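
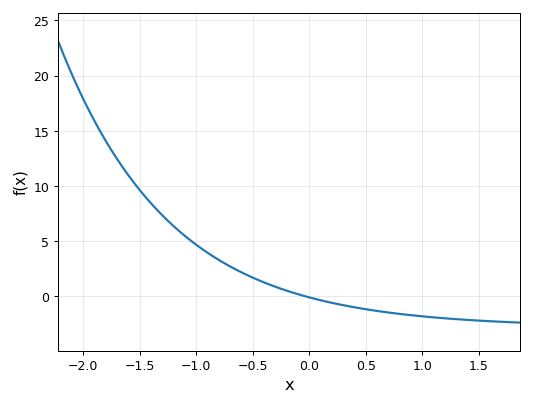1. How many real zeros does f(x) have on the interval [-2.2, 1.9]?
1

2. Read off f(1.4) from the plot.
-2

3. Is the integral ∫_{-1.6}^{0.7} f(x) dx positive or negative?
positive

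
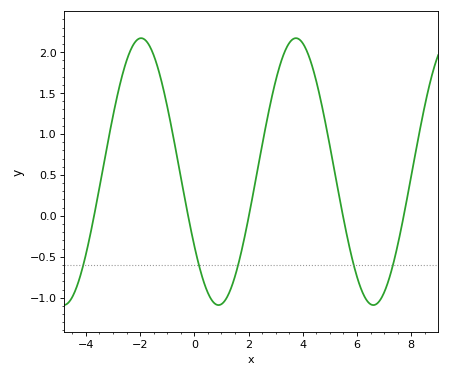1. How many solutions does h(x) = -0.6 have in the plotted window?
5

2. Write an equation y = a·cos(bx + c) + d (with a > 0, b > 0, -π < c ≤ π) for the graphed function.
y = 1.63cos(1.1x + 2.16) + 0.54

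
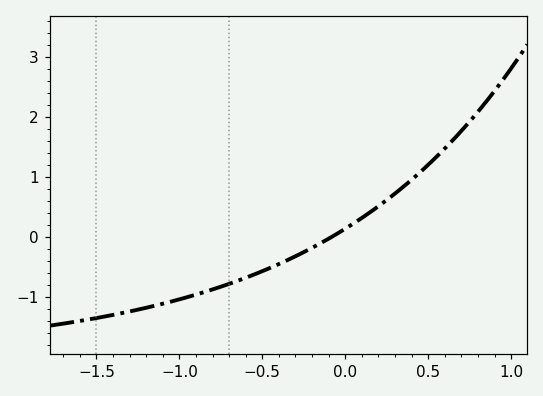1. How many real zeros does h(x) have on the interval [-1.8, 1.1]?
1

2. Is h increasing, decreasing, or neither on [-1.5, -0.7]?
increasing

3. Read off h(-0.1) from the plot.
0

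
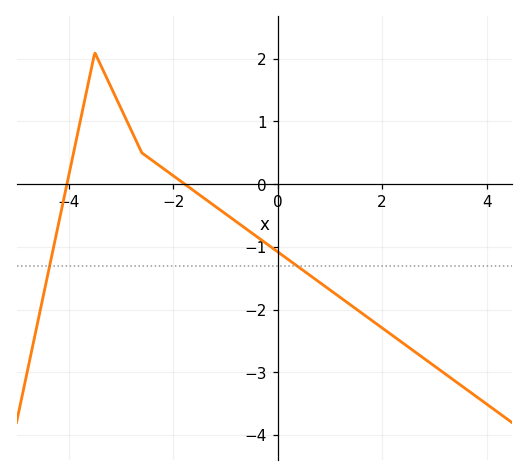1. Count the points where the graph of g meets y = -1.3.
2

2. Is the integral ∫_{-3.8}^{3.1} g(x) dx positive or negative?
negative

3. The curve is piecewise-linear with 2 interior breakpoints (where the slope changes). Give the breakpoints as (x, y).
(-3.5, 2.1); (-2.6, 0.5)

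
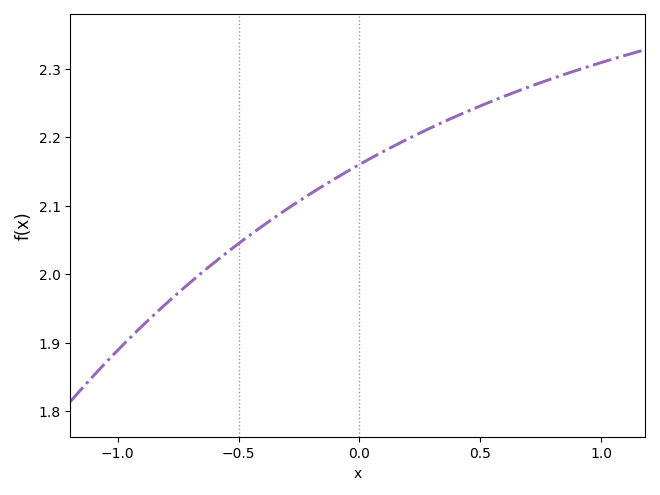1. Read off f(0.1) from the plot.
2.18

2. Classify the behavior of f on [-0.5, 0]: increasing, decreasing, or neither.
increasing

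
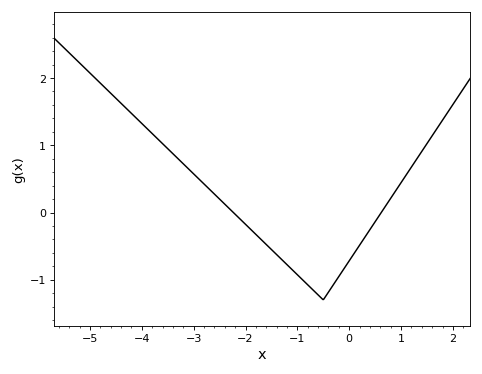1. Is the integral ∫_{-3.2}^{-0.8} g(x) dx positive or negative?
negative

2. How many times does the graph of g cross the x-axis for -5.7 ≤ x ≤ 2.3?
2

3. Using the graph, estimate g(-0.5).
-1.3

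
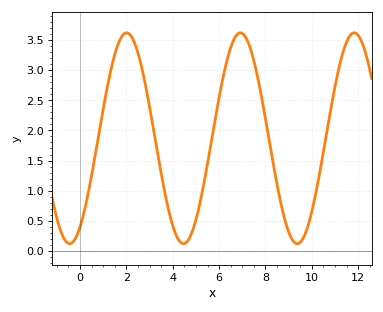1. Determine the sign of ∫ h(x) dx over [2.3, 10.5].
positive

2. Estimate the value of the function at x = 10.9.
2.53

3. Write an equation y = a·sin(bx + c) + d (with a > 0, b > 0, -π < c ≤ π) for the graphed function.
y = 1.75sin(1.28x - 1) + 1.87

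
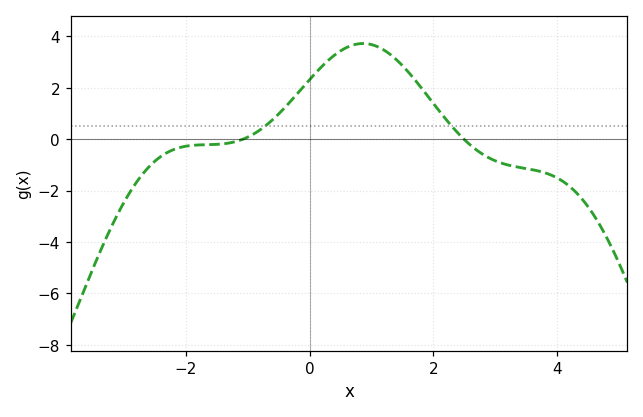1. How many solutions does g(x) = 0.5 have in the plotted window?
2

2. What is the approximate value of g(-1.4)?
-0.2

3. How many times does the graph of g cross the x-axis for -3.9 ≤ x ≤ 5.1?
2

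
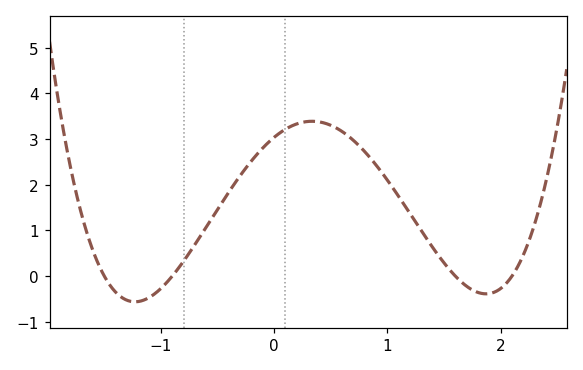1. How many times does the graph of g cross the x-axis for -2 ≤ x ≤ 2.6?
4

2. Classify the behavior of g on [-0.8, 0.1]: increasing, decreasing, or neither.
increasing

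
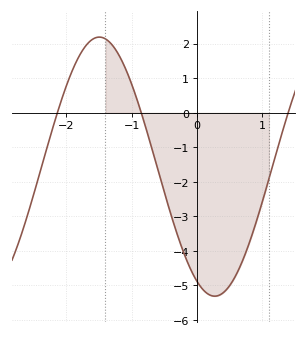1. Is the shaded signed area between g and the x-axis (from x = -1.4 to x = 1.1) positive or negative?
negative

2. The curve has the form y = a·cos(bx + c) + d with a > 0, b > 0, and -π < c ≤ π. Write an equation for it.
y = 3.75cos(1.78x + 2.66) - 1.56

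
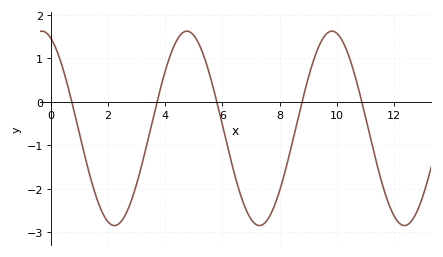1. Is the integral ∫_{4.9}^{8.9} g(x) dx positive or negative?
negative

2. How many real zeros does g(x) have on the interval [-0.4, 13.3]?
5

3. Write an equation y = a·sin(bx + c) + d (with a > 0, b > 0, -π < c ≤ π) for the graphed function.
y = 2.24sin(1.24x + 1.95) - 0.61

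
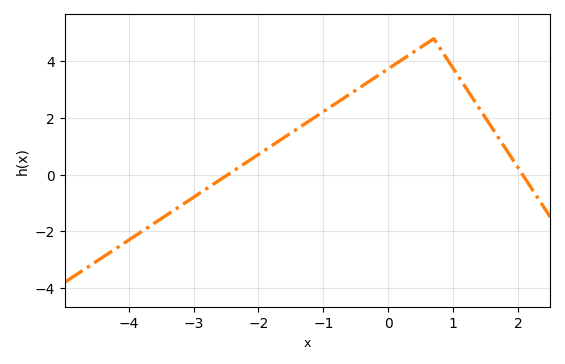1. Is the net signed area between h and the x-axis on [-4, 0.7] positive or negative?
positive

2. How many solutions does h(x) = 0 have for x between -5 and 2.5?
2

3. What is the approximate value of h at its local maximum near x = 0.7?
4.8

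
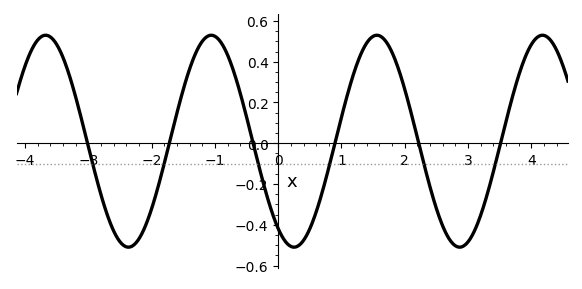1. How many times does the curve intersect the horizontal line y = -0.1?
6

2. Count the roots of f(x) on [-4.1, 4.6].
6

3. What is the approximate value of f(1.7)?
0.501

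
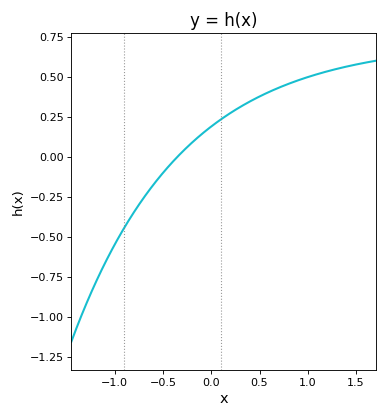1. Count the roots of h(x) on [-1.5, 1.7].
1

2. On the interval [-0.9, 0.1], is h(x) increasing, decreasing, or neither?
increasing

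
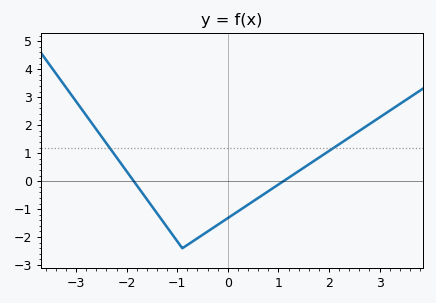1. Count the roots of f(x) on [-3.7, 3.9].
2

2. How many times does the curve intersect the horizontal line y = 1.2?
2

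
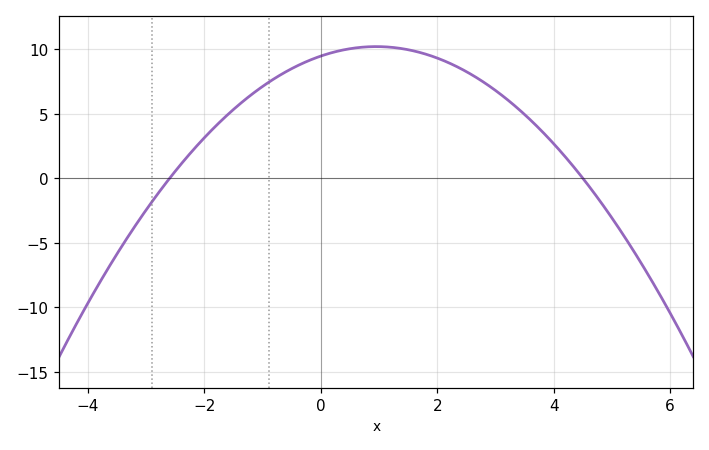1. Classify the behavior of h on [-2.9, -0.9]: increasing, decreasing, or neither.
increasing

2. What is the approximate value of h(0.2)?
10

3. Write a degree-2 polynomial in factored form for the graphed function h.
y = -0.81(x + 2.6)(x - 4.5)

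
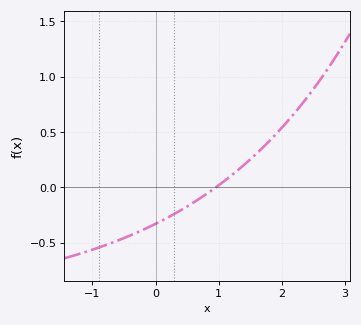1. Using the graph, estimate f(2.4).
0.814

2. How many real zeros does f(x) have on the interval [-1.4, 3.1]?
1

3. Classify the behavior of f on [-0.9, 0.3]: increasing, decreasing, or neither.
increasing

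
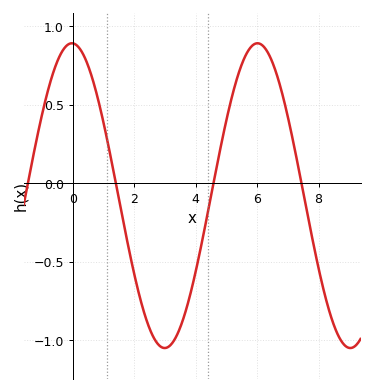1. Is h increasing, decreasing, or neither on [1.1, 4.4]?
neither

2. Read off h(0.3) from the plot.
0.834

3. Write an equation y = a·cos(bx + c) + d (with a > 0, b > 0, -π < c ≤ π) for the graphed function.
y = 0.97cos(1.04x + 0.03) - 0.08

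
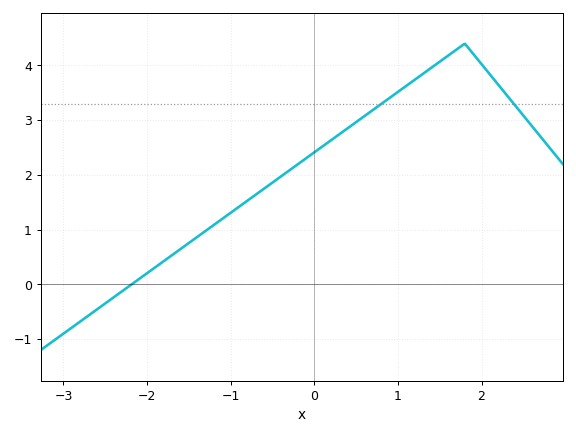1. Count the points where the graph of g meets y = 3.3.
2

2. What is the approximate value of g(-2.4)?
-0.2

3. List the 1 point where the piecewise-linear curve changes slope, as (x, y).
(1.8, 4.4)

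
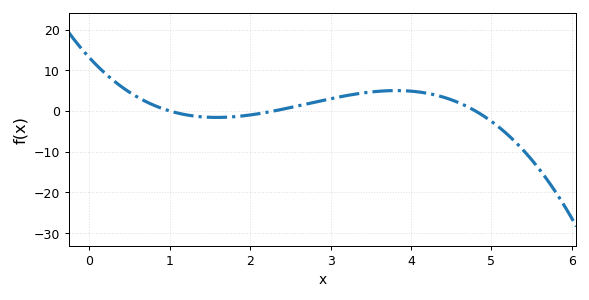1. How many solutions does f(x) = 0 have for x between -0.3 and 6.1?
3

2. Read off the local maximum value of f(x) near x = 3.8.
5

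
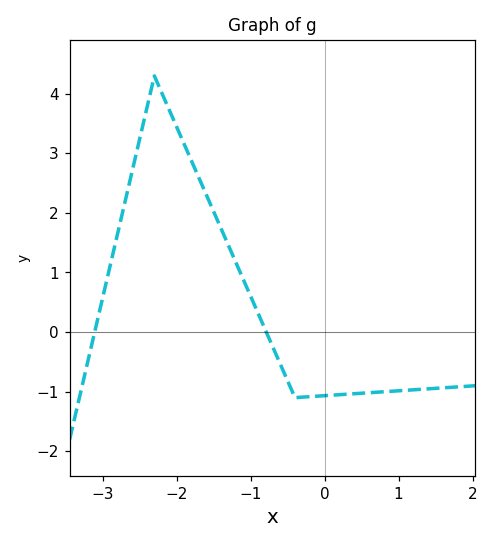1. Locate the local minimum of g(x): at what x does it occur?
-0.398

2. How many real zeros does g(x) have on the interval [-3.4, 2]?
2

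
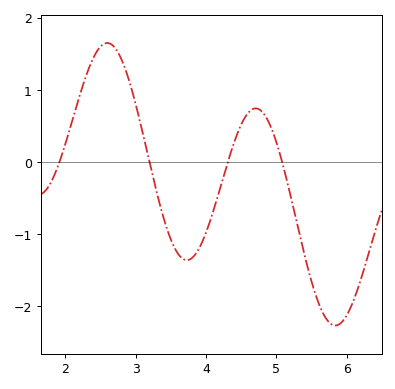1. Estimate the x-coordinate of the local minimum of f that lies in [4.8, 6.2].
5.8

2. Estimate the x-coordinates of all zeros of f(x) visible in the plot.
1.9, 3.2, 4.3, 5.1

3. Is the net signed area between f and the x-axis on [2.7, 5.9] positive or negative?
negative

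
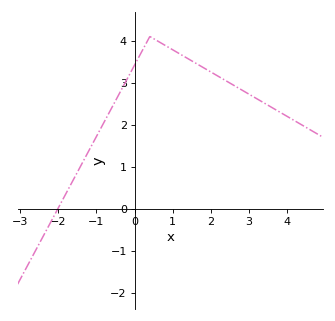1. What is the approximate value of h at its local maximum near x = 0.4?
4.1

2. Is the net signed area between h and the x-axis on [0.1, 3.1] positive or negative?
positive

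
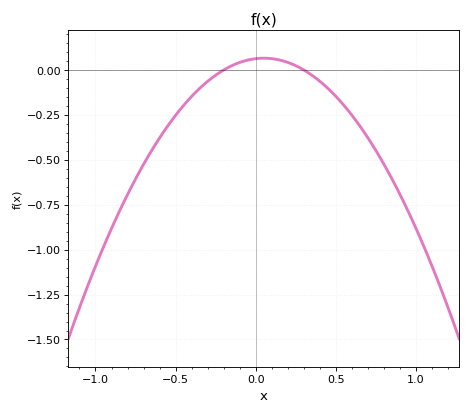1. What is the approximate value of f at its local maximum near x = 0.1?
0.066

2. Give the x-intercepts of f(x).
-0.2, 0.3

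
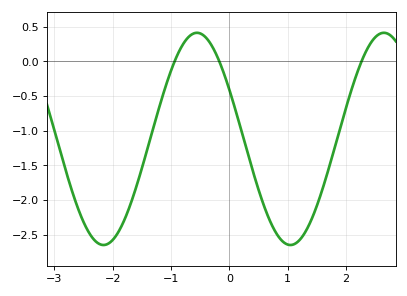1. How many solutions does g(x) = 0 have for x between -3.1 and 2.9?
3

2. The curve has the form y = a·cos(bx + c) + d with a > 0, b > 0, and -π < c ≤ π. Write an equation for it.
y = 1.53cos(2x + 1.1) - 1.12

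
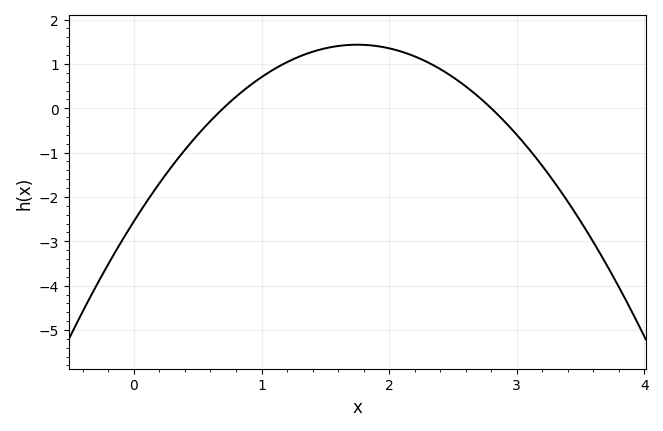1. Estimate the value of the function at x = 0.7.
0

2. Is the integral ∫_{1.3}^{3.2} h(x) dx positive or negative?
positive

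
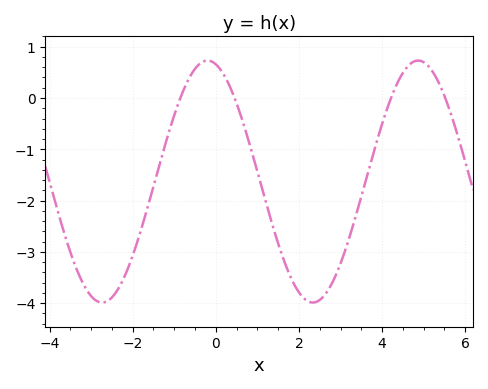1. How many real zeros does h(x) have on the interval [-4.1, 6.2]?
4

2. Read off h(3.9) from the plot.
-0.77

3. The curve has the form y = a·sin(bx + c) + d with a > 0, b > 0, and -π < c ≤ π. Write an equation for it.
y = 2.36sin(1.24x + 1.82) - 1.63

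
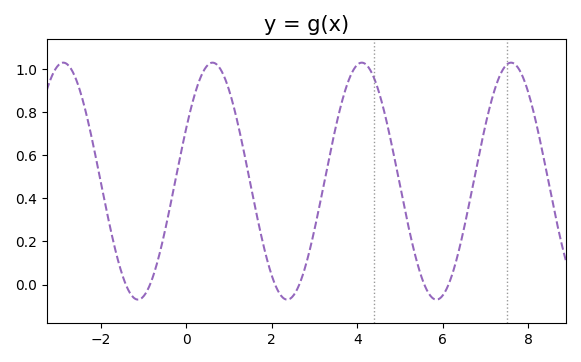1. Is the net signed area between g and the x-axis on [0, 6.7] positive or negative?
positive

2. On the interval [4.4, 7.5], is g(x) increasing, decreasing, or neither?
neither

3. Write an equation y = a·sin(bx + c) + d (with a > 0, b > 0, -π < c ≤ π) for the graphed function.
y = 0.55sin(1.8x + 0.46) + 0.48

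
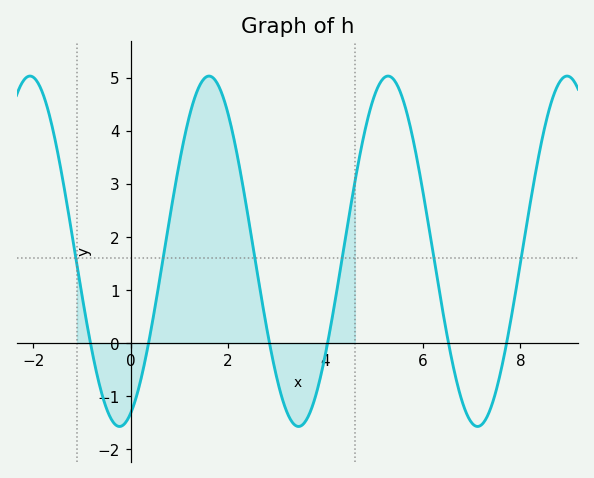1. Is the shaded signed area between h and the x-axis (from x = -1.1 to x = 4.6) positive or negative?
positive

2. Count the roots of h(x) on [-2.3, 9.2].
6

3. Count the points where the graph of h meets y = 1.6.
6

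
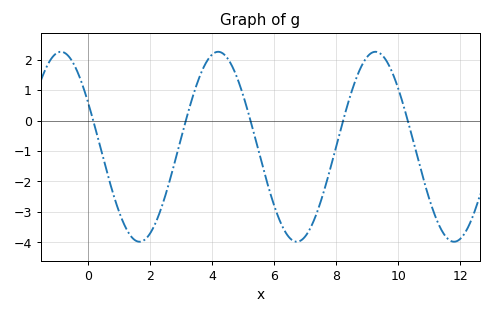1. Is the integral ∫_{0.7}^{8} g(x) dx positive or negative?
negative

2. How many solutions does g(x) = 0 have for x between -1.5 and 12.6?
5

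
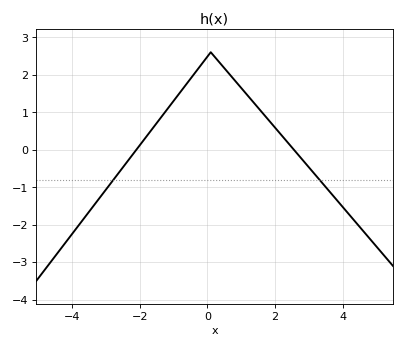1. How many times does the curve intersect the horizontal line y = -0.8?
2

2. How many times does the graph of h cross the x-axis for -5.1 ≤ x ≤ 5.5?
2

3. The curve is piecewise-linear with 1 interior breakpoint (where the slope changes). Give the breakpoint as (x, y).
(0.1, 2.6)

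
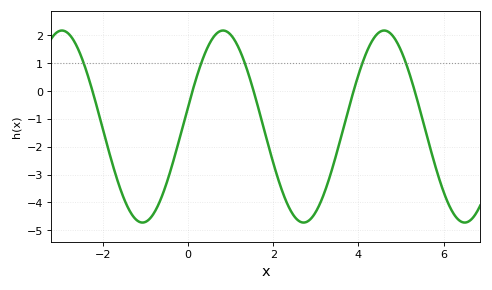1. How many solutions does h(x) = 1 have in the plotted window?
5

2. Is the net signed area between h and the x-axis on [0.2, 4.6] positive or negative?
negative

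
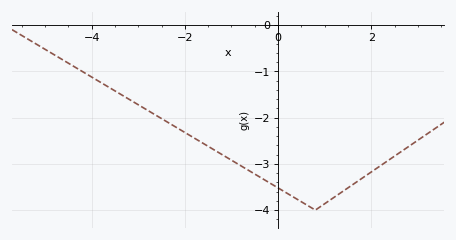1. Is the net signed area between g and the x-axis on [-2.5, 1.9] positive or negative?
negative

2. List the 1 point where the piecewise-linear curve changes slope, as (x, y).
(0.8, -4)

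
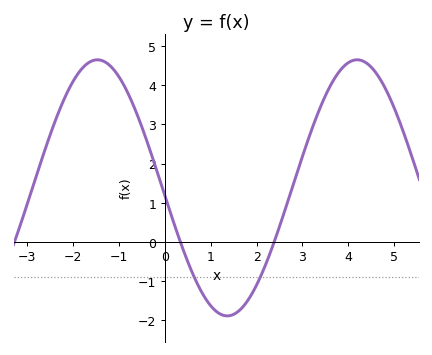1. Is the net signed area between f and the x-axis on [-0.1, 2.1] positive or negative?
negative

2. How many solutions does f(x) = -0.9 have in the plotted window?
2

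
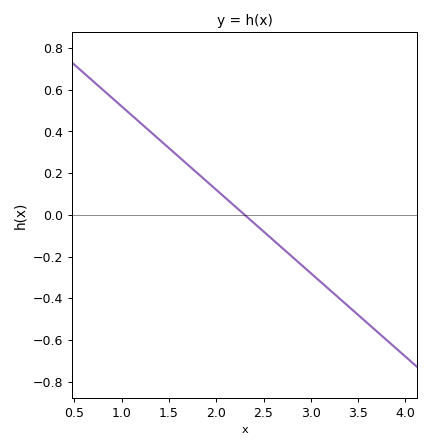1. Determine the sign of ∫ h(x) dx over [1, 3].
positive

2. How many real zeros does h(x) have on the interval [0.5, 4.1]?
1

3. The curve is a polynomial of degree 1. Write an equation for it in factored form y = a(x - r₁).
y = -0.4(x - 2.3)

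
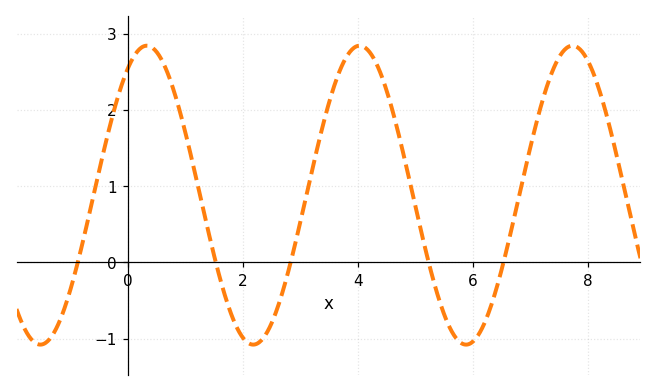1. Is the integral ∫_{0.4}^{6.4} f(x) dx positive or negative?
positive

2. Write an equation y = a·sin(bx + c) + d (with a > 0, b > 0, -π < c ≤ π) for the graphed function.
y = 1.96sin(1.7x + 1) + 0.88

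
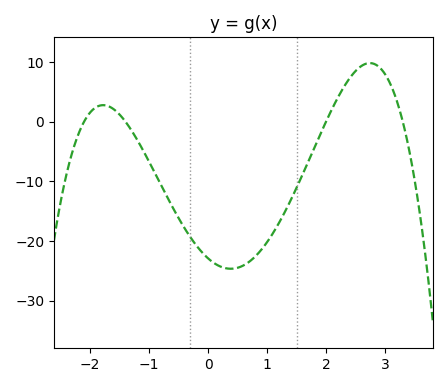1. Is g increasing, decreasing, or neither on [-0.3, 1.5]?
neither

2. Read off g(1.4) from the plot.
-13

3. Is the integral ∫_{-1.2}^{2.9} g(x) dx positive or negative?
negative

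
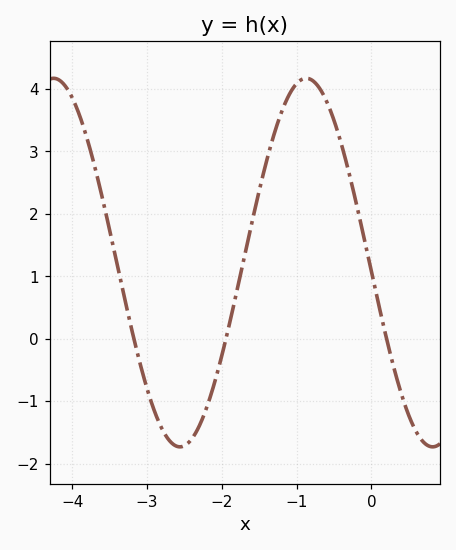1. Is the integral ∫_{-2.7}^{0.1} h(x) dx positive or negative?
positive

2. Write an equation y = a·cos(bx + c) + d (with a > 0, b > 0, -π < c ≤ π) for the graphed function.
y = 2.95cos(1.86x + 1.62) + 1.22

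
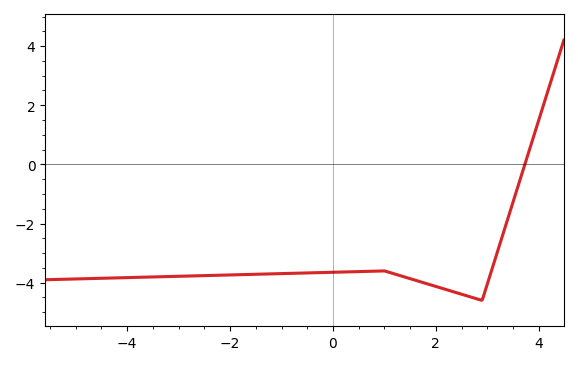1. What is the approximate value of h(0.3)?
-3.6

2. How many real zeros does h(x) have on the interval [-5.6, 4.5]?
1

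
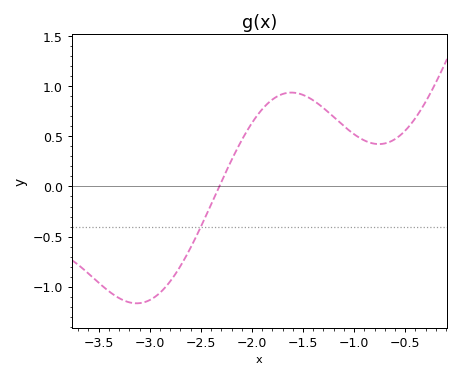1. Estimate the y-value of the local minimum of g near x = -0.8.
0.423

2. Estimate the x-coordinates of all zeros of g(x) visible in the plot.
-2.32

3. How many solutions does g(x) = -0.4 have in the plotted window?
1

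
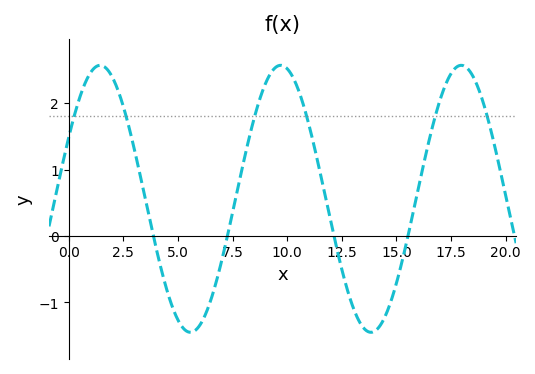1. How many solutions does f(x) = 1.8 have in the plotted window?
6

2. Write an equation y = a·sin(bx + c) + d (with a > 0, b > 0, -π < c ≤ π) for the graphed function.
y = 2.01sin(0.76x + 0.48) + 0.56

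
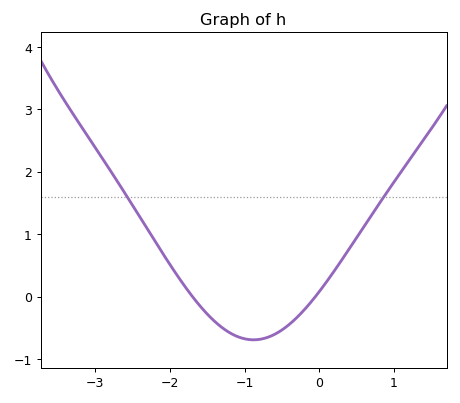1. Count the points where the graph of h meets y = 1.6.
2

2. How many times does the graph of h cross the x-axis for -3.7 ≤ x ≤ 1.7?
2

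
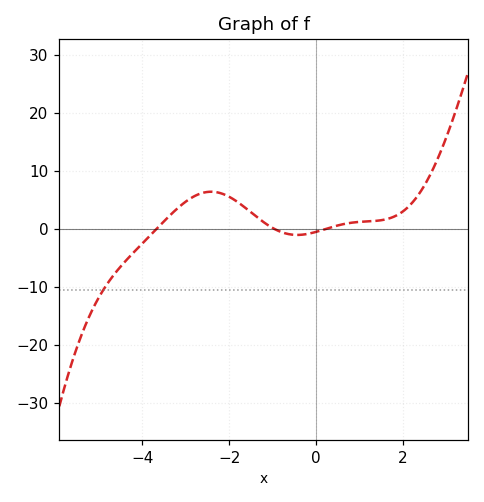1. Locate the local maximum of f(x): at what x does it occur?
-2.42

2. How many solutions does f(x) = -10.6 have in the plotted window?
1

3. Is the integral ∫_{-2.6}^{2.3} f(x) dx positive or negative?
positive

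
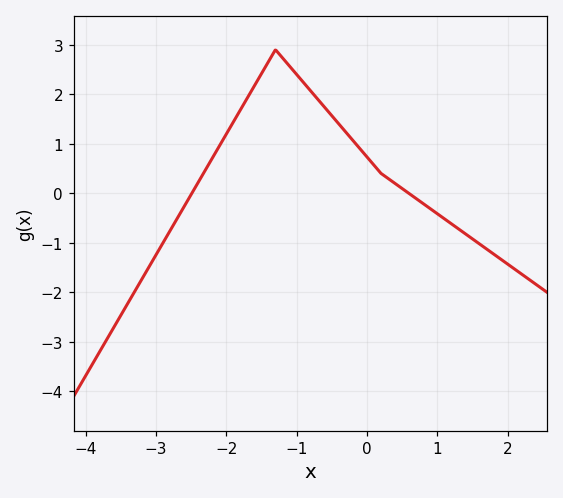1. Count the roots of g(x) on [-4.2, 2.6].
2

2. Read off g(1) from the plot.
-0.414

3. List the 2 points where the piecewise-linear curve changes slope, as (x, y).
(-1.3, 2.9); (0.2, 0.4)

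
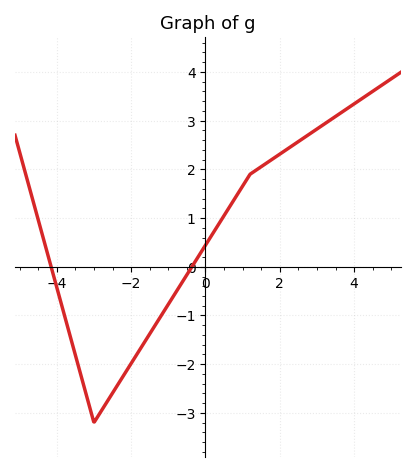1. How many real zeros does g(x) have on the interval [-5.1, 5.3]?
2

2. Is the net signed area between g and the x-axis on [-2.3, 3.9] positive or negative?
positive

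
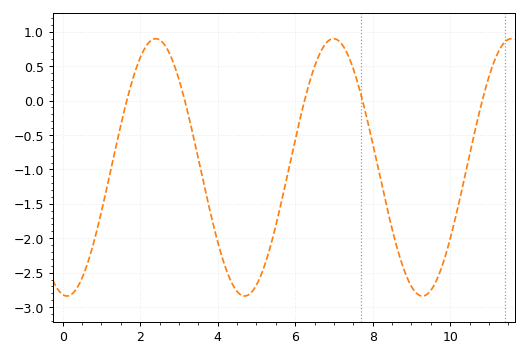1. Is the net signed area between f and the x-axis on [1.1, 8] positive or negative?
negative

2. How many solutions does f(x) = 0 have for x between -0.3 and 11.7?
5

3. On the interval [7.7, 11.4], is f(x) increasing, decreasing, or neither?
neither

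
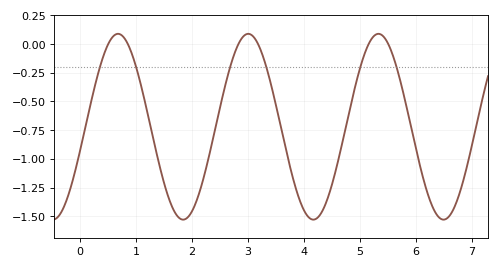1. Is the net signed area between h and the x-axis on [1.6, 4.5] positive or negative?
negative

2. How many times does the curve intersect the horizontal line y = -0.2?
6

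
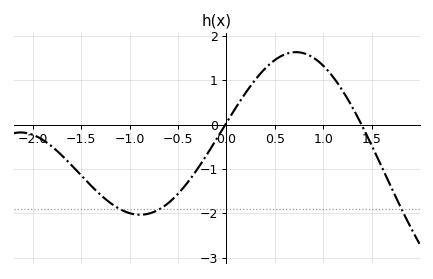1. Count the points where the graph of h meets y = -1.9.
3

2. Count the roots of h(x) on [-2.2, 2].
2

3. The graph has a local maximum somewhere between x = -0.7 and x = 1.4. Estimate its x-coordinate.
0.7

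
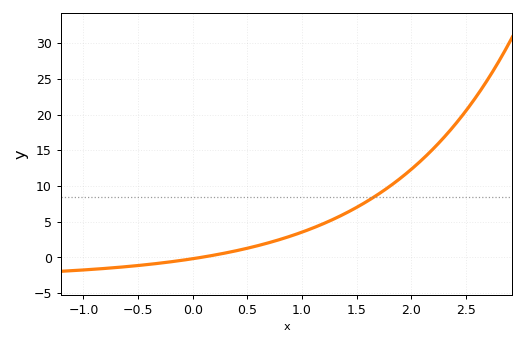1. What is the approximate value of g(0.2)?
0.342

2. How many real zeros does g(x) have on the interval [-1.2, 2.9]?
1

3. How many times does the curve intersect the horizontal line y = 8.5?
1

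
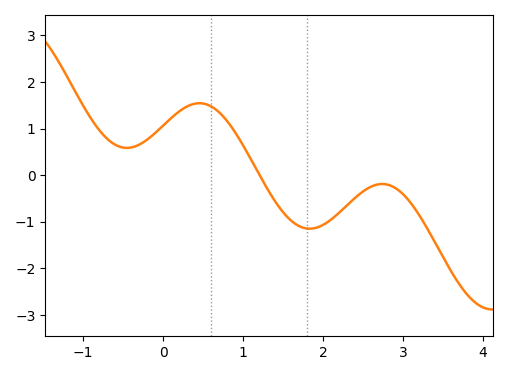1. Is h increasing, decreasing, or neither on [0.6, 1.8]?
decreasing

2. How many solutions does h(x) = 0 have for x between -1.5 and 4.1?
1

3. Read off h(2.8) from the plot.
-0.204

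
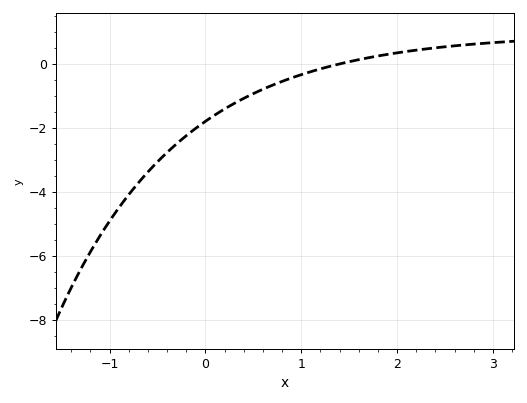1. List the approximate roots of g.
1.41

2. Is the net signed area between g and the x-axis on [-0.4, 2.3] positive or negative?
negative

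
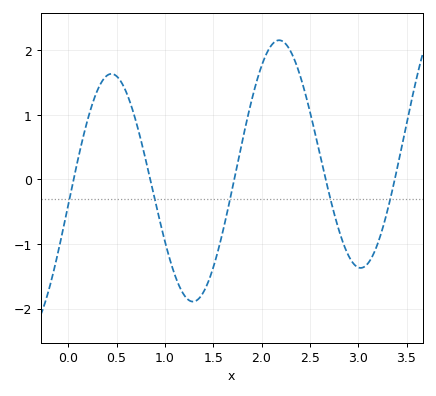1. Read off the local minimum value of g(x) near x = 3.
-1.4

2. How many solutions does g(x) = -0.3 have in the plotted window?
5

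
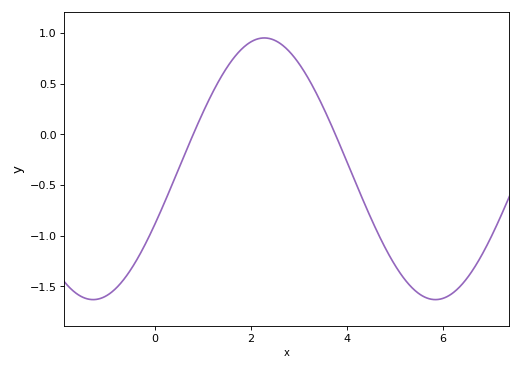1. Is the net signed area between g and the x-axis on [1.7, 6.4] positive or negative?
negative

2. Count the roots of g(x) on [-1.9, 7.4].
2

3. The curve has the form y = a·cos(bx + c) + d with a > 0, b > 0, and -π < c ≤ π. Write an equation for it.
y = 1.29cos(0.88x - 2) - 0.34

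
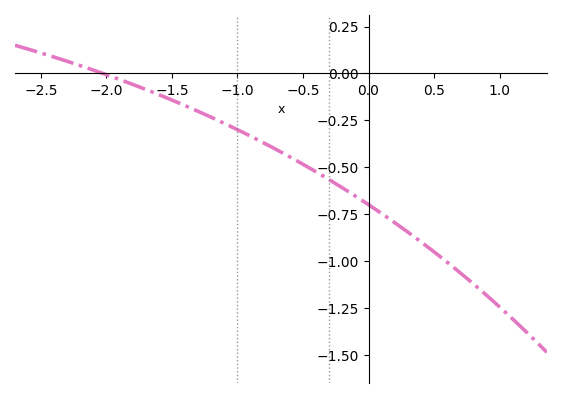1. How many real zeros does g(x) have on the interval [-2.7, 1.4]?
1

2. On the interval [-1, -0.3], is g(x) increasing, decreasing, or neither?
decreasing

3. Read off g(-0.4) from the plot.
-0.525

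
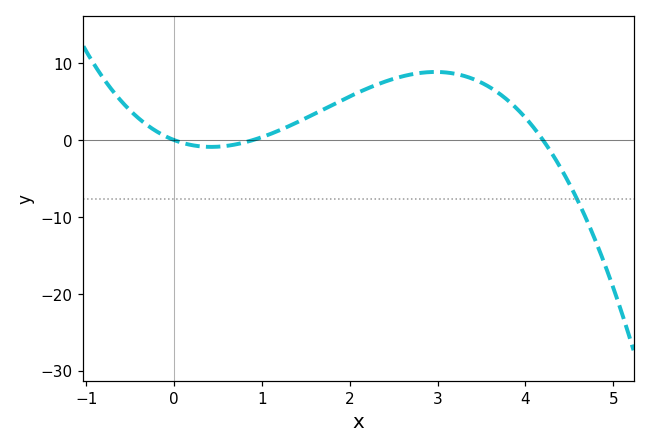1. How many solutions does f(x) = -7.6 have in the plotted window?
1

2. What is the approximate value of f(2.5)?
8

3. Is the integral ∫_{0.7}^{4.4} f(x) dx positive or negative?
positive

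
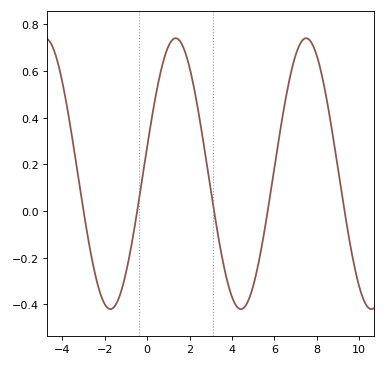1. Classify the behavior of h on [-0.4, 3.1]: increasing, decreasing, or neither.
neither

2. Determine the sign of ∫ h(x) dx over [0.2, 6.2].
positive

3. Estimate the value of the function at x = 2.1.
0.58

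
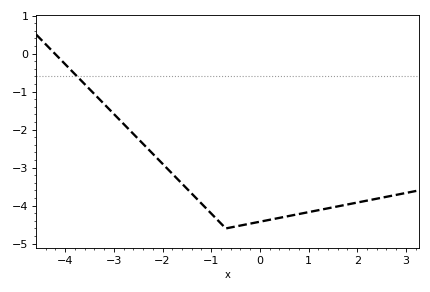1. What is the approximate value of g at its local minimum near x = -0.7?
-4.6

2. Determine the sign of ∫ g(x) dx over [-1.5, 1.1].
negative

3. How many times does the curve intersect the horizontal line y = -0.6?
1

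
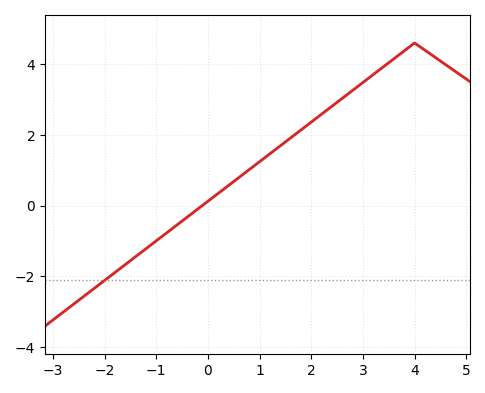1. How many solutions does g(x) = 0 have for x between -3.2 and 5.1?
1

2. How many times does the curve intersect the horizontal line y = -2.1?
1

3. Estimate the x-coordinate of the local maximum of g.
4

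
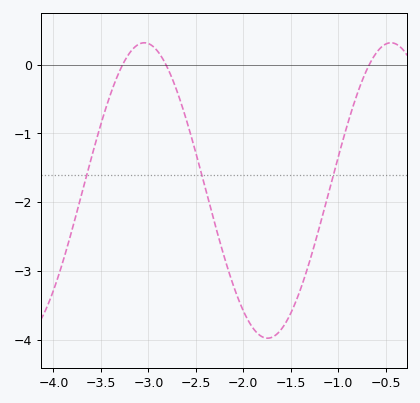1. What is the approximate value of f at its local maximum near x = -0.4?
0.3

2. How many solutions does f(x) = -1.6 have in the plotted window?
3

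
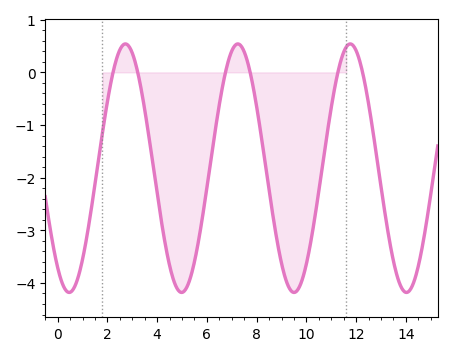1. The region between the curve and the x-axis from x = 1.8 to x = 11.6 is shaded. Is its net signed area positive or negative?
negative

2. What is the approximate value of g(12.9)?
-1.8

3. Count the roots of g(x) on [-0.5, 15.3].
6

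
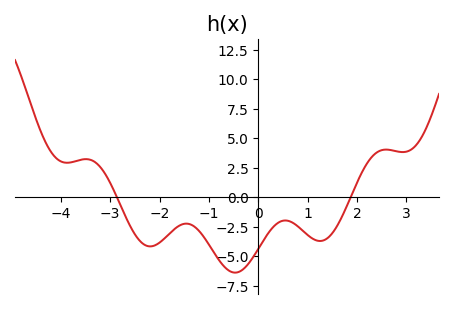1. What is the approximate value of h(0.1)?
-3.5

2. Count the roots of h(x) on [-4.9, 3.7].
2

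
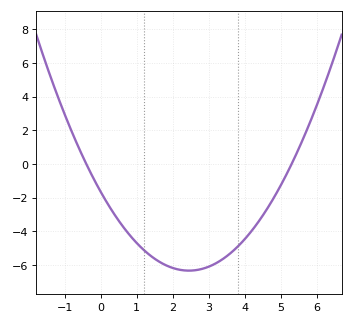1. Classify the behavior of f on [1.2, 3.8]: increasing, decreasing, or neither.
neither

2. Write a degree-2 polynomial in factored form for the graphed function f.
y = 0.78(x + 0.4)(x - 5.3)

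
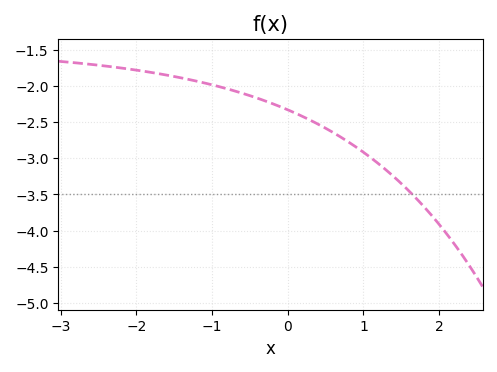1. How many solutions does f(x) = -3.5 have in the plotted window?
1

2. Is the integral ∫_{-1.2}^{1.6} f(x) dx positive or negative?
negative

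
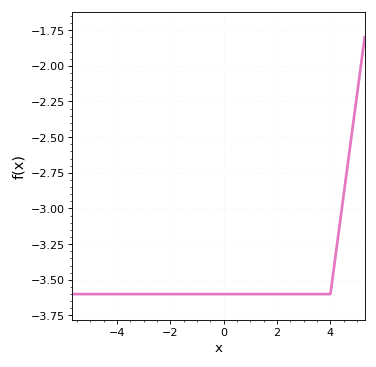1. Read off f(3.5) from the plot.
-3.6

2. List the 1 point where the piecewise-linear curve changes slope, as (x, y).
(4, -3.6)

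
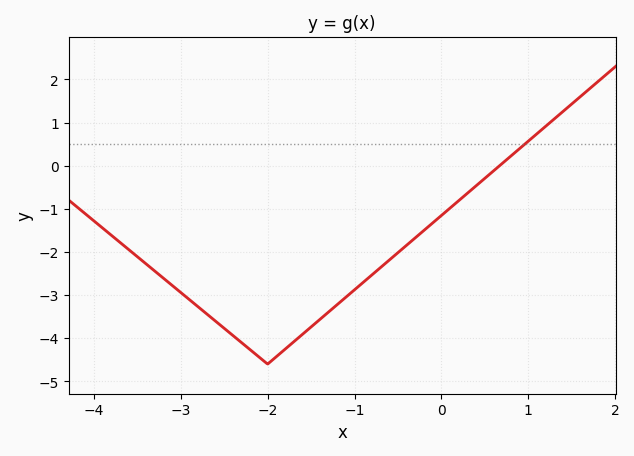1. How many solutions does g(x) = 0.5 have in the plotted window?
1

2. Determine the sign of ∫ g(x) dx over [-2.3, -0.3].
negative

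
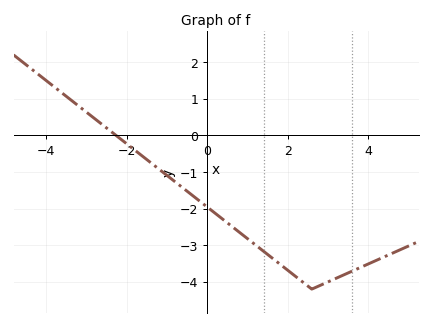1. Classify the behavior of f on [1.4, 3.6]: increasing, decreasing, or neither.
neither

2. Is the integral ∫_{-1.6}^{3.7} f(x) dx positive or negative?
negative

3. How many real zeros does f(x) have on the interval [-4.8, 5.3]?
1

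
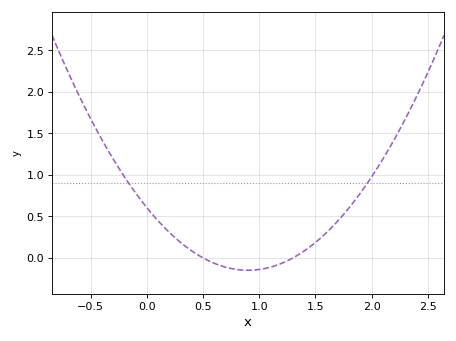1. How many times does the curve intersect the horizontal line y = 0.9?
2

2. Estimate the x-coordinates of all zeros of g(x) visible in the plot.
0.5, 1.3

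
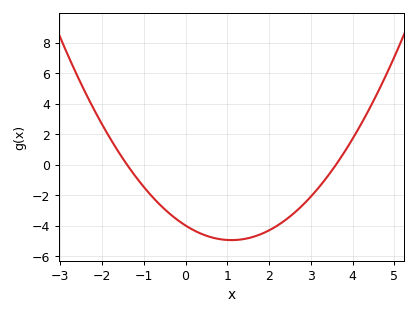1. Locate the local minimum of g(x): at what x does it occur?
1.1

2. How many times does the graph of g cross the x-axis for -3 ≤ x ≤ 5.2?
2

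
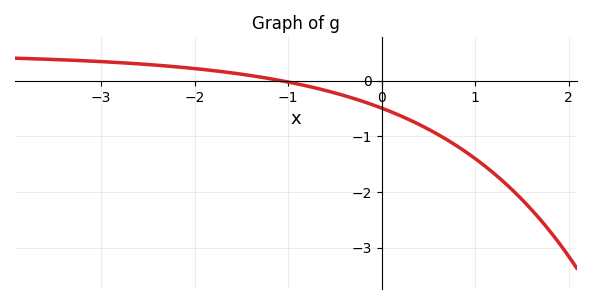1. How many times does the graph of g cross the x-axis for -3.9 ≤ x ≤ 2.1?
1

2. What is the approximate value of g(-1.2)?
0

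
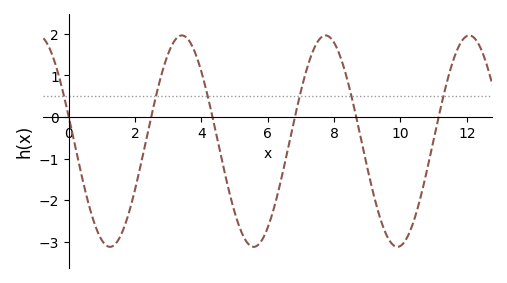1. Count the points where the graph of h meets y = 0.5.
6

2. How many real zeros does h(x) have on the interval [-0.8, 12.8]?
6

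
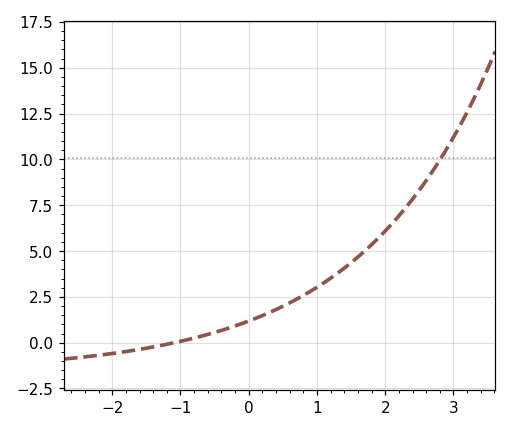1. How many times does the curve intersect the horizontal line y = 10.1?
1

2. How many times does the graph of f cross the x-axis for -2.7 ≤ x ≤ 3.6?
1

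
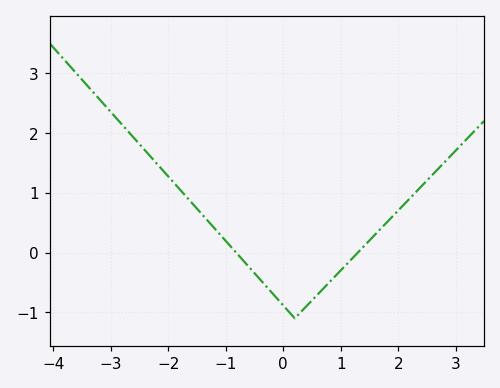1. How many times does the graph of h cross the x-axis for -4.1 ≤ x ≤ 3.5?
2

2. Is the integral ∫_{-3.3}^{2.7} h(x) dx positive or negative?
positive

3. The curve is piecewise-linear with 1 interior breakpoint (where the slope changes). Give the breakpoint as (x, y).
(0.2, -1.1)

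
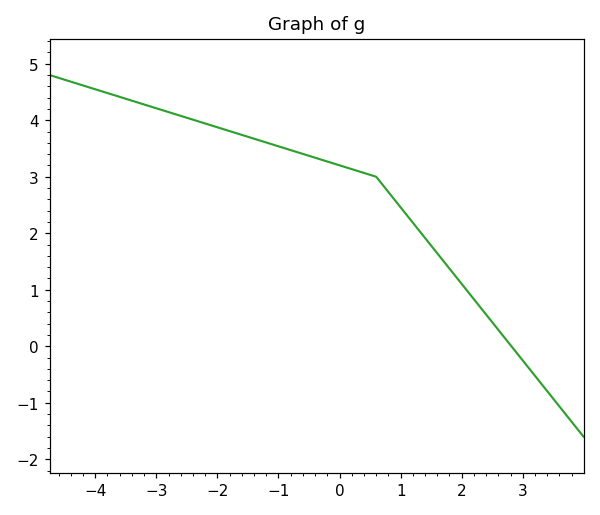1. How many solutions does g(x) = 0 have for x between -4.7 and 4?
1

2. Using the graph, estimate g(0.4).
3.07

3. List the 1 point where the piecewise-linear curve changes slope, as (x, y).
(0.6, 3)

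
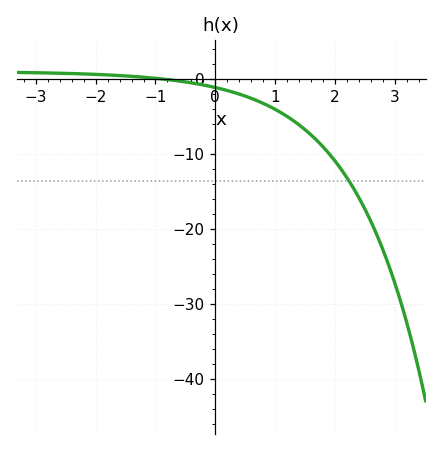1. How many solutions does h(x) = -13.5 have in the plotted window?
1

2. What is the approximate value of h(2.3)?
-14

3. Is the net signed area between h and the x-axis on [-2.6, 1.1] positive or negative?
negative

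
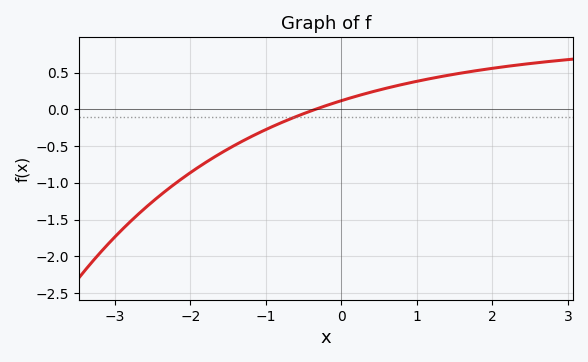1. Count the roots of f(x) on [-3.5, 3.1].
1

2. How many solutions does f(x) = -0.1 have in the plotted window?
1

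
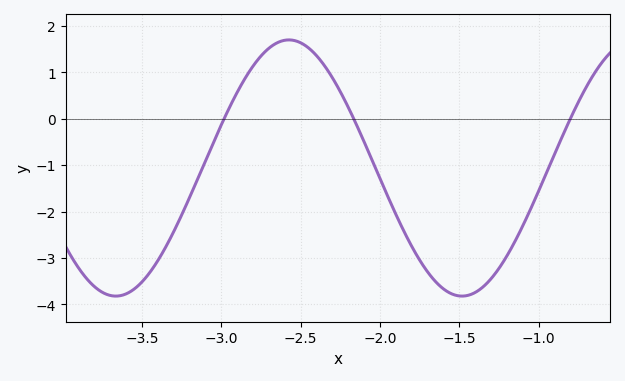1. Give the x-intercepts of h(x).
-2.98, -2.17, -0.801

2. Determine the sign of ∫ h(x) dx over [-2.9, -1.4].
negative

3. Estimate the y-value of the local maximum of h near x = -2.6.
1.7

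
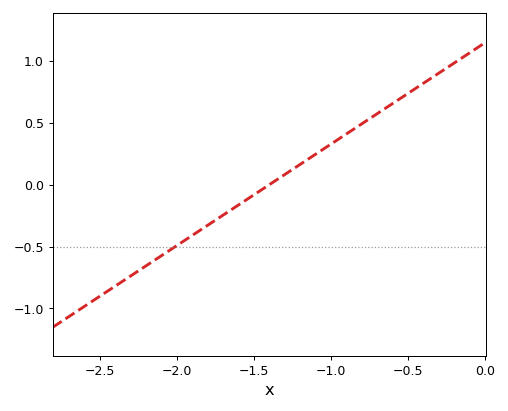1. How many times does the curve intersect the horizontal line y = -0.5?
1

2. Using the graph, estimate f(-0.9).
0.4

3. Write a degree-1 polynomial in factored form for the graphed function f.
y = 0.82(x + 1.4)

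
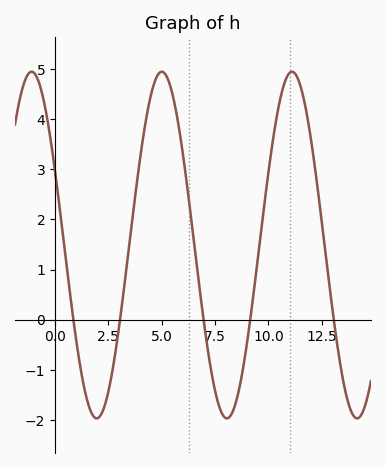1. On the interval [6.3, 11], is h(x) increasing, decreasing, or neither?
neither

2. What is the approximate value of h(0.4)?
1.6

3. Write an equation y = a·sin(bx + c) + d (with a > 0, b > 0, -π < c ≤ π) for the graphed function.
y = 3.46sin(1x + 2.7) + 1.49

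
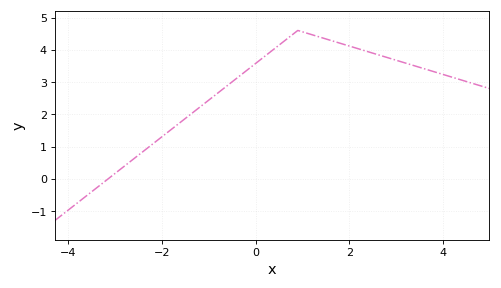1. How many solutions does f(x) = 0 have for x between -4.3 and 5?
1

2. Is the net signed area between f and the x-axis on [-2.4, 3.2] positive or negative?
positive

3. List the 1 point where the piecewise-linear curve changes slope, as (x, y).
(0.9, 4.6)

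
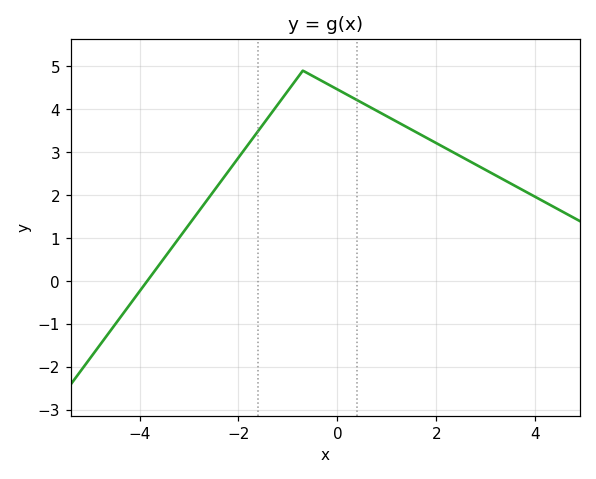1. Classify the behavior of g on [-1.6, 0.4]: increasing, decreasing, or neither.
neither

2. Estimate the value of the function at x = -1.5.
3.7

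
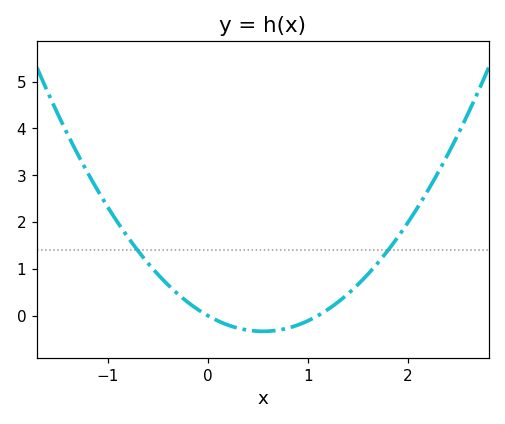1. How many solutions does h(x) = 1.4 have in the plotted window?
2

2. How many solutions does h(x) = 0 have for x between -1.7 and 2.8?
2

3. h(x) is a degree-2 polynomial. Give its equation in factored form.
y = 1.1(x - 0)(x - 1.1)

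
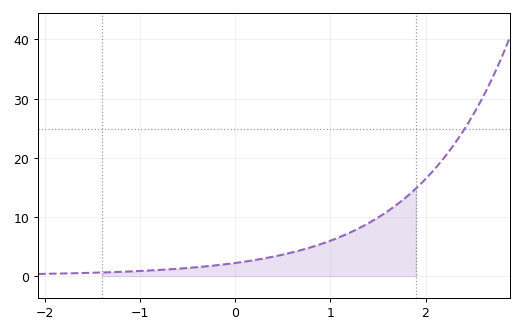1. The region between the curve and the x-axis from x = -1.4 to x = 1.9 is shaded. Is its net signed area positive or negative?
positive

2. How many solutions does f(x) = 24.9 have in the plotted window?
1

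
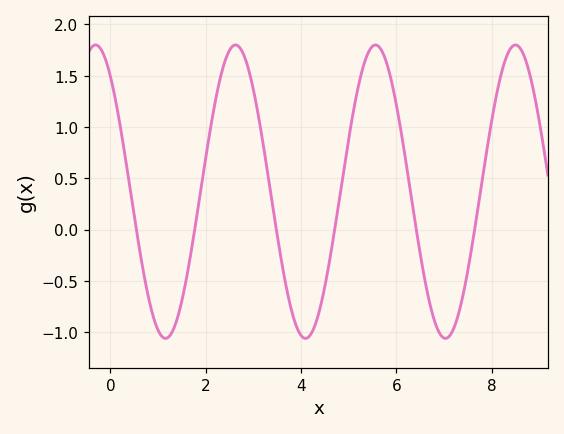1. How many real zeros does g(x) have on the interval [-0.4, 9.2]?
6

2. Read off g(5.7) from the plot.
1.74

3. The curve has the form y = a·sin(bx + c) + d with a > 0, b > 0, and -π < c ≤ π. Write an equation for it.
y = 1.43sin(2.14x + 2.24) + 0.37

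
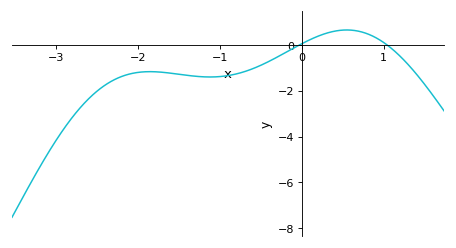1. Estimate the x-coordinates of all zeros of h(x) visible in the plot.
0, 1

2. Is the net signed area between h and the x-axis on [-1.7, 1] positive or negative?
negative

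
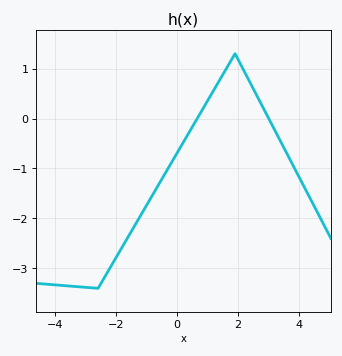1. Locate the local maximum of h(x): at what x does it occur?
1.9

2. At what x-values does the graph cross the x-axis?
0.655, 3.01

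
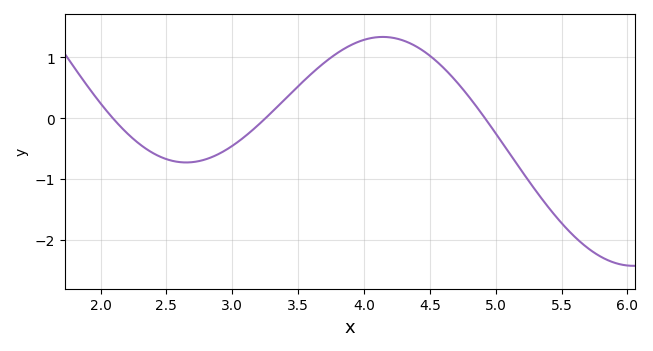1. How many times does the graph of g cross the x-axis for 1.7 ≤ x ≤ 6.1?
3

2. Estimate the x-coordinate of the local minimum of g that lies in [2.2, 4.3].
2.6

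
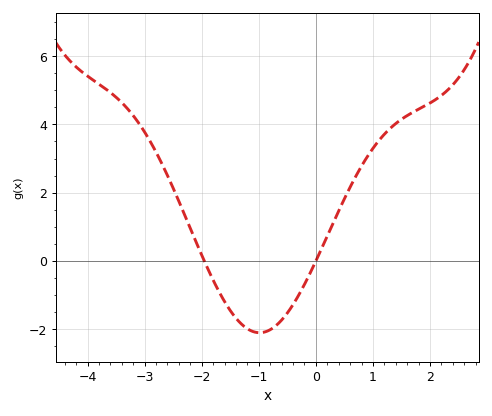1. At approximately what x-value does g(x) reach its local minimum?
-0.986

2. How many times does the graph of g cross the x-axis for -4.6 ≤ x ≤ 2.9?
2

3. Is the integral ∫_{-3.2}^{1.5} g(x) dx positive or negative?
positive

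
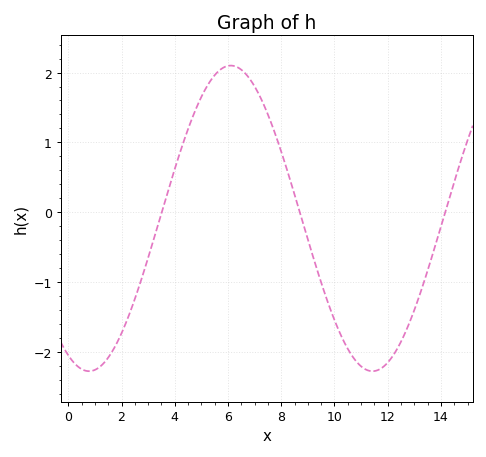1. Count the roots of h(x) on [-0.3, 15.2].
3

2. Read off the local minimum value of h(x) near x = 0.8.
-2.3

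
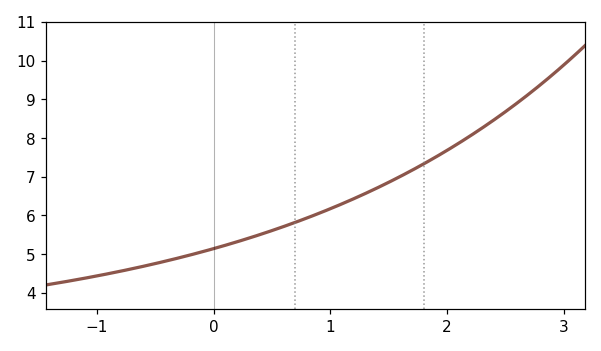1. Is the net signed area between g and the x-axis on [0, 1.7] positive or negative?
positive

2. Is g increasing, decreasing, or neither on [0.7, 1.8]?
increasing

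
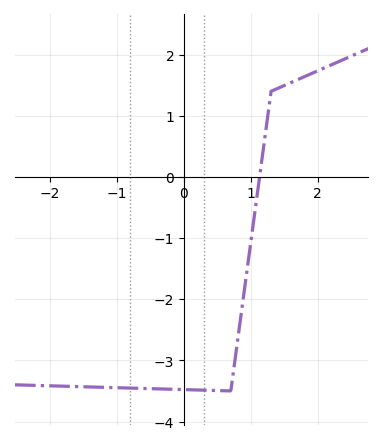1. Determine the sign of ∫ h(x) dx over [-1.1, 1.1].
negative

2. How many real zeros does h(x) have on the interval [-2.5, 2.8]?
1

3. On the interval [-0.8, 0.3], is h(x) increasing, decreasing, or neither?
decreasing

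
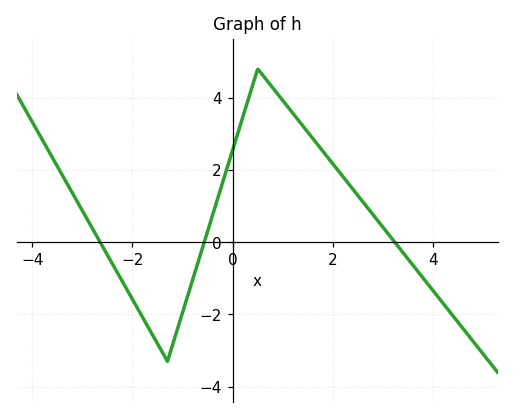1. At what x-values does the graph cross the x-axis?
-2.64, -0.567, 3.24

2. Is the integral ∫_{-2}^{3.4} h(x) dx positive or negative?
positive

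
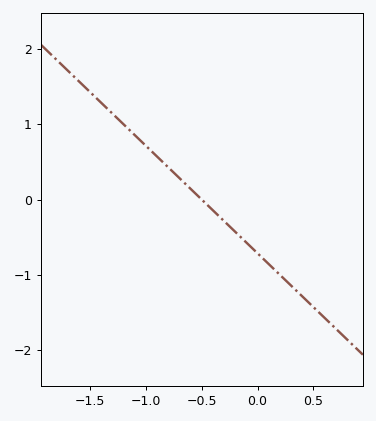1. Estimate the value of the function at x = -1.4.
1.3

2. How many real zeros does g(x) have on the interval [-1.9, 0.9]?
1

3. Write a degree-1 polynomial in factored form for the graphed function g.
y = -1.43(x + 0.5)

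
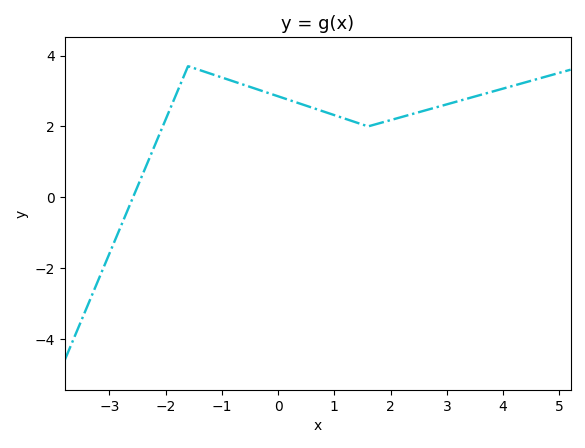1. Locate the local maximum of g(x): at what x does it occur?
-1.6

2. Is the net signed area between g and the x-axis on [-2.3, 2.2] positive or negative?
positive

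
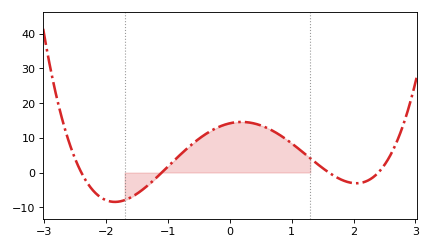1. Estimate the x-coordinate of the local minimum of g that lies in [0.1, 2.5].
2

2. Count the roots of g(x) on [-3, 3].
4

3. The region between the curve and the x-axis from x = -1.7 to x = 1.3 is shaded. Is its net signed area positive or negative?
positive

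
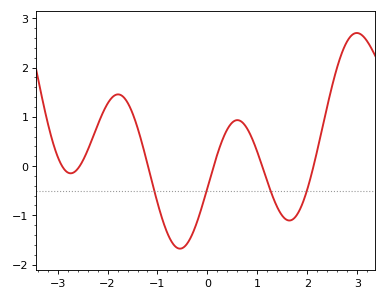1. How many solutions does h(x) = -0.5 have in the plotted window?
4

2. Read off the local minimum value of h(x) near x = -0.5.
-1.7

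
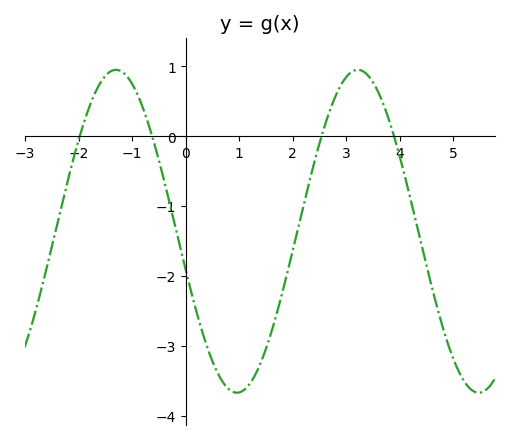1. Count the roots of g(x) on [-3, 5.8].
4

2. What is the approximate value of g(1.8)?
-2.26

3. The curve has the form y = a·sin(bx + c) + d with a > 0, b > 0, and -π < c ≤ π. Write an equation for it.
y = 2.31sin(1.39x - 2.9) - 1.36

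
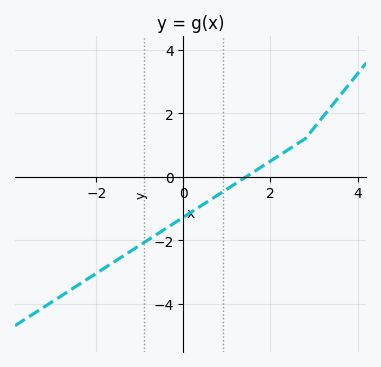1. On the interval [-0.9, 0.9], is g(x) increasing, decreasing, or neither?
increasing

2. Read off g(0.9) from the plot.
-0.481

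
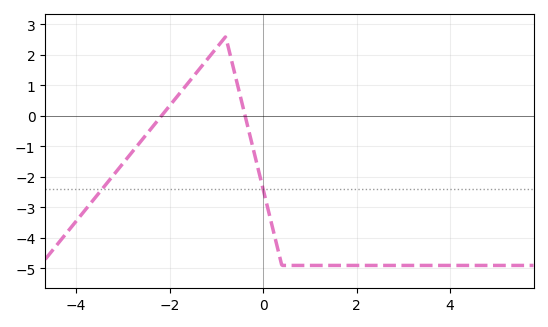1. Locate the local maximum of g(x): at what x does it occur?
-0.8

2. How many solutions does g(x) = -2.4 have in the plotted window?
2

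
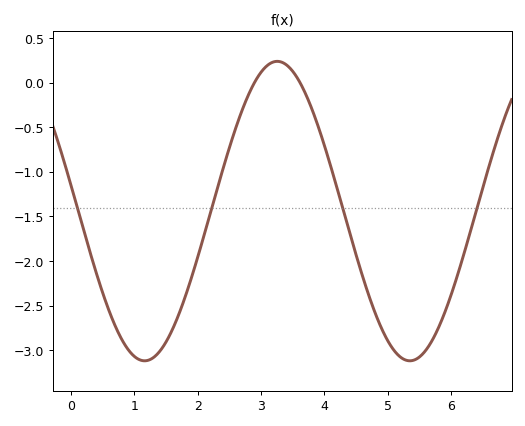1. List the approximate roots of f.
2.9, 3.6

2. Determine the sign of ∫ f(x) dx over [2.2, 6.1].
negative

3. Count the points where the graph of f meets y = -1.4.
4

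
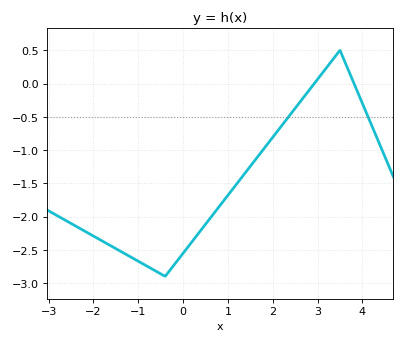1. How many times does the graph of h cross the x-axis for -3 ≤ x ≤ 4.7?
2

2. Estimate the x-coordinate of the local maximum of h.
3.5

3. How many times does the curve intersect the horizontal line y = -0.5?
2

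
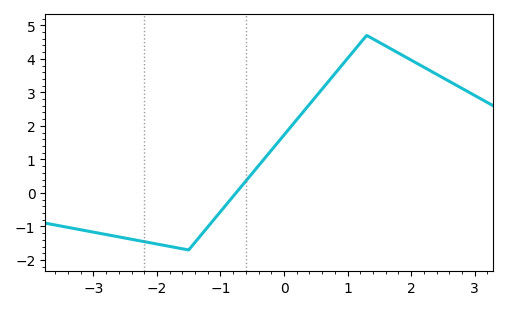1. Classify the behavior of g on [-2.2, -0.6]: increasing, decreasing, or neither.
neither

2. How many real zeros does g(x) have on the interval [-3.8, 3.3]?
1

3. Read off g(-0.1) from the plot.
1.5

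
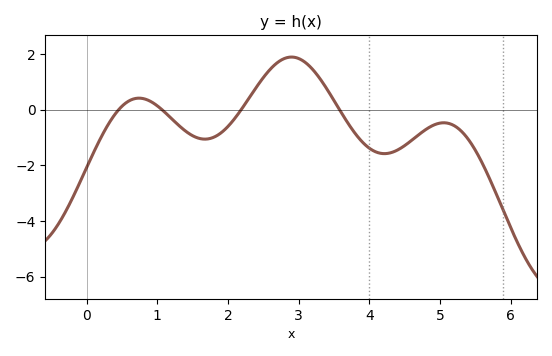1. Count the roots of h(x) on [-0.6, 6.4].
4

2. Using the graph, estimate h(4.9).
-0.569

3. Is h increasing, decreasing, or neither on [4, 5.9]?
neither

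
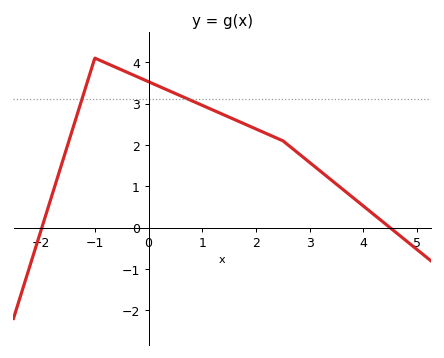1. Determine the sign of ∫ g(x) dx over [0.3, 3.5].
positive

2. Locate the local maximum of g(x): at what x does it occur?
-0.999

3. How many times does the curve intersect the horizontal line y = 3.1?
2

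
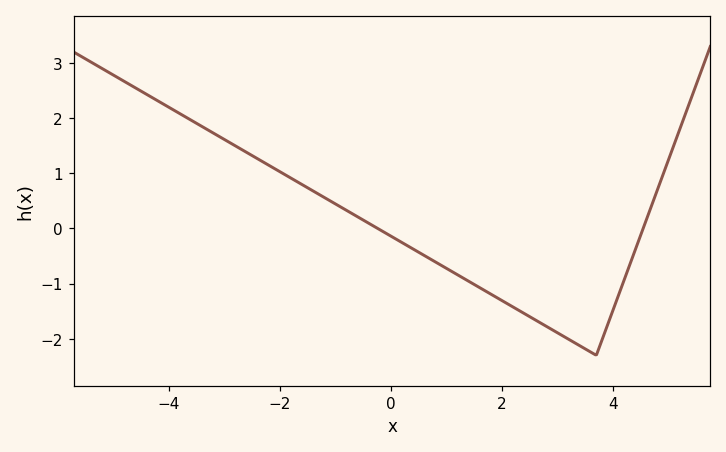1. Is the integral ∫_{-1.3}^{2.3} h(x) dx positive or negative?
negative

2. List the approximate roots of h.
-0.2, 4.6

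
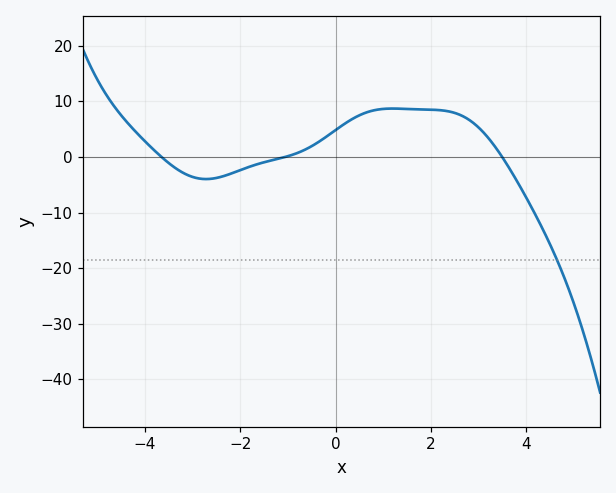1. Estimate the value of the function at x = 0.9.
9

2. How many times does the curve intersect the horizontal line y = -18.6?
1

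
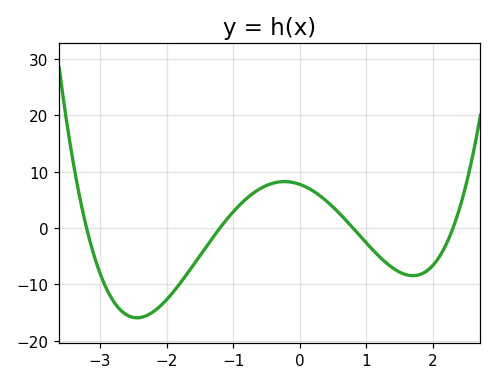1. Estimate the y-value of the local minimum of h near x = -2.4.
-15.9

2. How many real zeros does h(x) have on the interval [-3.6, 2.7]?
4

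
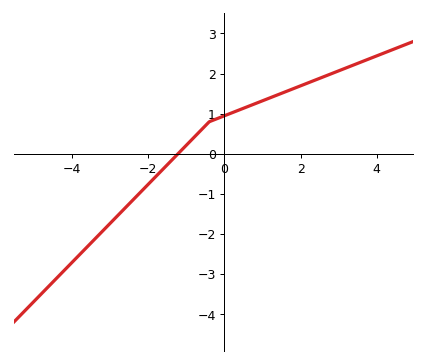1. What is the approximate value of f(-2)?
-0.8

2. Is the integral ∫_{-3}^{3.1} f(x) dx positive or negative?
positive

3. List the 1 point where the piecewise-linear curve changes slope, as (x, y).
(-0.4, 0.8)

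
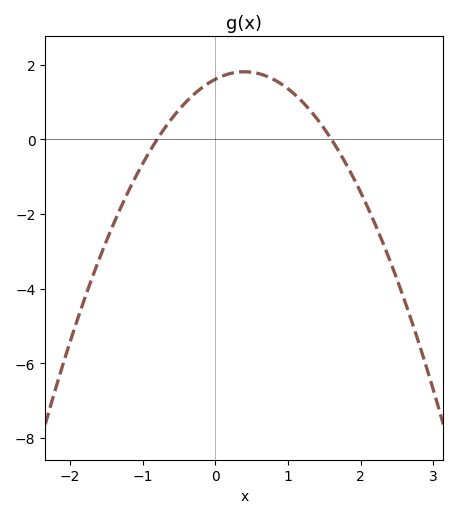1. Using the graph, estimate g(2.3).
-2.73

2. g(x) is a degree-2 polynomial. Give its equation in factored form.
y = -1.26(x + 0.8)(x - 1.6)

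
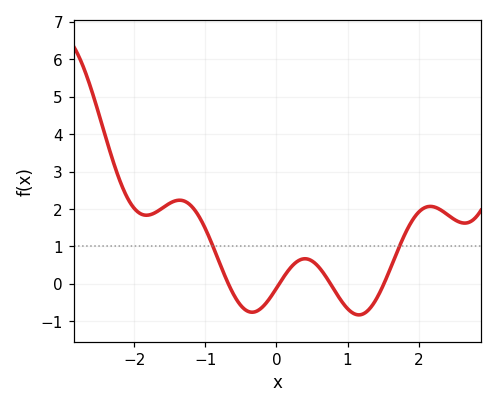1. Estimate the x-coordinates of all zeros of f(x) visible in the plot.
-0.7, 0, 0.8, 1.5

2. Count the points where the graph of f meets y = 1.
2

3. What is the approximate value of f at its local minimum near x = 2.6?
1.6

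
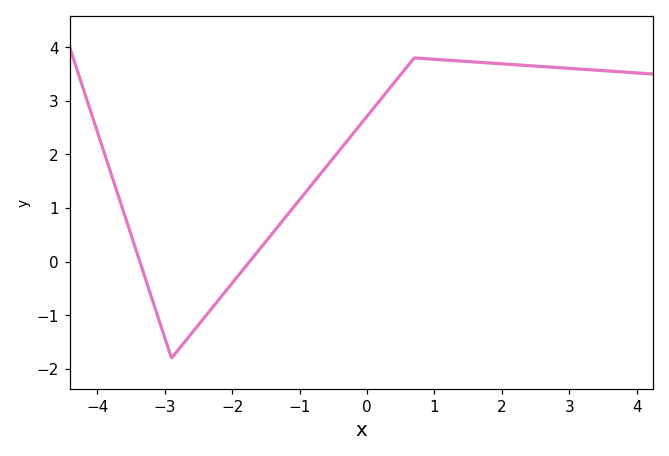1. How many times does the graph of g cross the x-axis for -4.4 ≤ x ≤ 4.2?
2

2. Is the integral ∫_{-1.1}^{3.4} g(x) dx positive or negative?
positive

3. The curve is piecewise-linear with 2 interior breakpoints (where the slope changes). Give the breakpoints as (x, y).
(-2.9, -1.8); (0.7, 3.8)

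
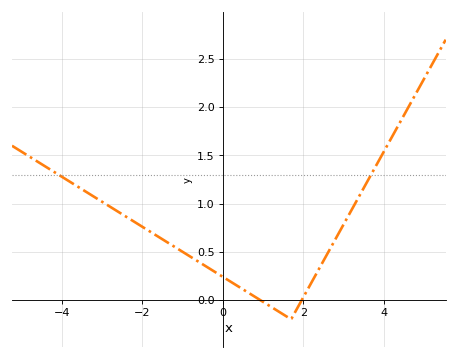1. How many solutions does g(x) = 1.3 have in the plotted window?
2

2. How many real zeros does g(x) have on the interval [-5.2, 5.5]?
2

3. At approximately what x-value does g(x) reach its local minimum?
1.7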